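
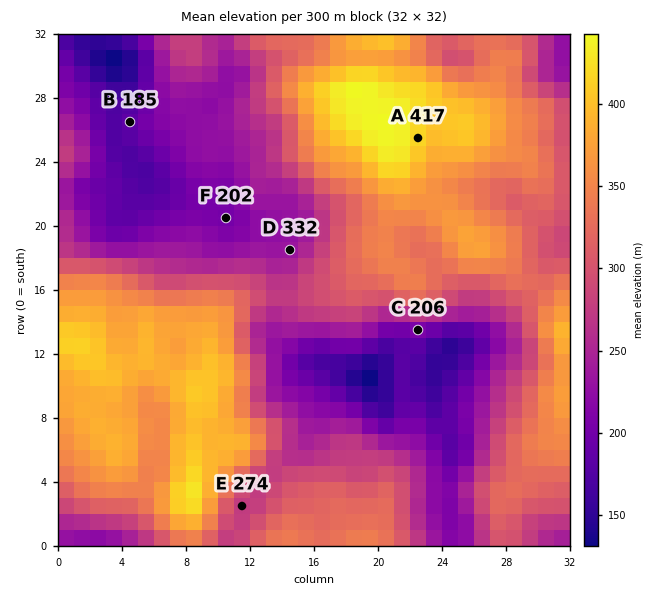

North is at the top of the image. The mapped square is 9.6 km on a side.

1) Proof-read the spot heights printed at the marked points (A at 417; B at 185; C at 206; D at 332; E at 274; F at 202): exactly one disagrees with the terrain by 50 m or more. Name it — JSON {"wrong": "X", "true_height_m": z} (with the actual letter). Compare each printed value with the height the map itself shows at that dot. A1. {"wrong": "D", "true_height_m": 232}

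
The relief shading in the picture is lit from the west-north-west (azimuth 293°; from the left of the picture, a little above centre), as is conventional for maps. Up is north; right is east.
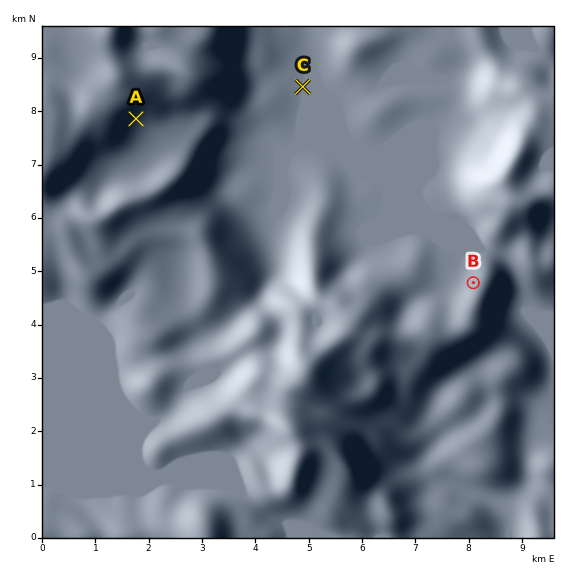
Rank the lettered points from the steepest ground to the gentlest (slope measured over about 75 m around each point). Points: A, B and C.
A B C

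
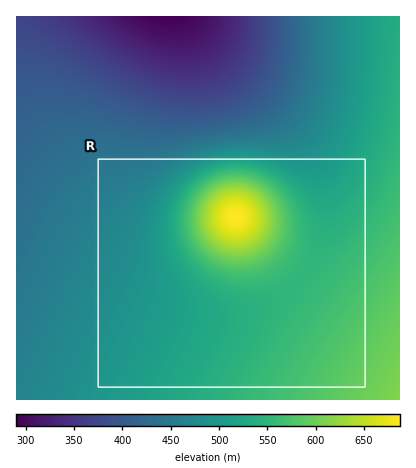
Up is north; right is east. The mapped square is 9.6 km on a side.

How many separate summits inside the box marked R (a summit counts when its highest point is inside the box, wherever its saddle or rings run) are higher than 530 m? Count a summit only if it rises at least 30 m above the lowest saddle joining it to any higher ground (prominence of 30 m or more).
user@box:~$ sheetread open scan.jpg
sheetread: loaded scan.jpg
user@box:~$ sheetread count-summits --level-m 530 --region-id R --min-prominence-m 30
1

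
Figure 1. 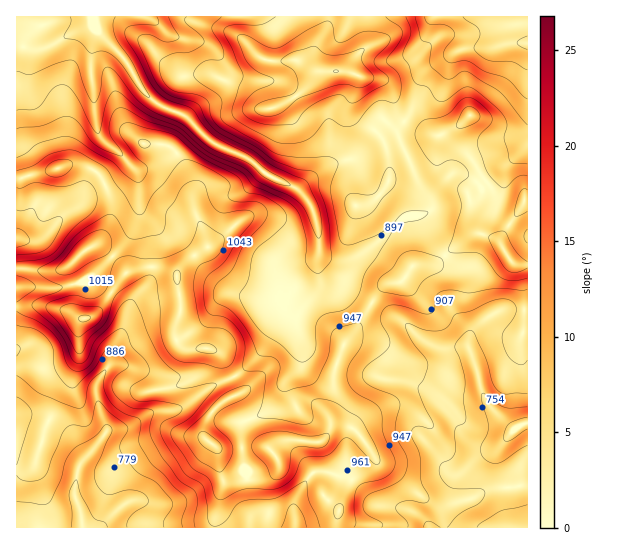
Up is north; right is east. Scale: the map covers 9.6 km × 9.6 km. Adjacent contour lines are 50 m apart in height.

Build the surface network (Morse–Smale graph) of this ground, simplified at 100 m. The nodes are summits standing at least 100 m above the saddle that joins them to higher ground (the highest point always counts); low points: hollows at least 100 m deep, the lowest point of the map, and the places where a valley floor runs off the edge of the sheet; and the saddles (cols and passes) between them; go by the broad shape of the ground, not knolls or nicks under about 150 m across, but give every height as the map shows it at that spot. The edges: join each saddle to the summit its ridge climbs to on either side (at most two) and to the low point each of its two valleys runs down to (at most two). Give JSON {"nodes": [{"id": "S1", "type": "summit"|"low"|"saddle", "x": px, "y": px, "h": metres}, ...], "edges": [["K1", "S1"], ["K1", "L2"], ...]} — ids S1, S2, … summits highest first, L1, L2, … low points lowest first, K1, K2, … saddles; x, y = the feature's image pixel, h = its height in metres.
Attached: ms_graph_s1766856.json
{"nodes": [
{"id": "S1", "type": "summit", "x": 85, "y": 318, "h": 1155},
{"id": "S2", "type": "summit", "x": 335, "y": 71, "h": 1101},
{"id": "L1", "type": "low", "x": 94, "y": 26, "h": 670},
{"id": "L2", "type": "low", "x": 82, "y": 527, "h": 682},
{"id": "L3", "type": "low", "x": 518, "y": 427, "h": 691},
{"id": "L4", "type": "low", "x": 527, "y": 43, "h": 693},
{"id": "L5", "type": "low", "x": 17, "y": 239, "h": 824},
{"id": "K1", "type": "saddle", "x": 234, "y": 377, "h": 1012},
{"id": "K2", "type": "saddle", "x": 73, "y": 285, "h": 1010},
{"id": "K3", "type": "saddle", "x": 105, "y": 186, "h": 966},
{"id": "K4", "type": "saddle", "x": 350, "y": 479, "h": 961},
{"id": "K5", "type": "saddle", "x": 403, "y": 122, "h": 933},
{"id": "K6", "type": "saddle", "x": 371, "y": 303, "h": 932}],
"edges": [["K1", "S1"], ["K1", "L1"], ["K1", "L2"], ["K2", "S1"], ["K2", "L1"], ["K2", "L2"], ["K3", "S1"], ["K3", "L1"], ["K3", "L5"], ["K4", "S1"], ["K4", "L2"], ["K4", "L3"], ["K5", "S2"], ["K5", "L1"], ["K5", "L4"], ["K6", "S1"], ["K6", "S2"], ["K6", "L1"], ["K6", "L3"]]}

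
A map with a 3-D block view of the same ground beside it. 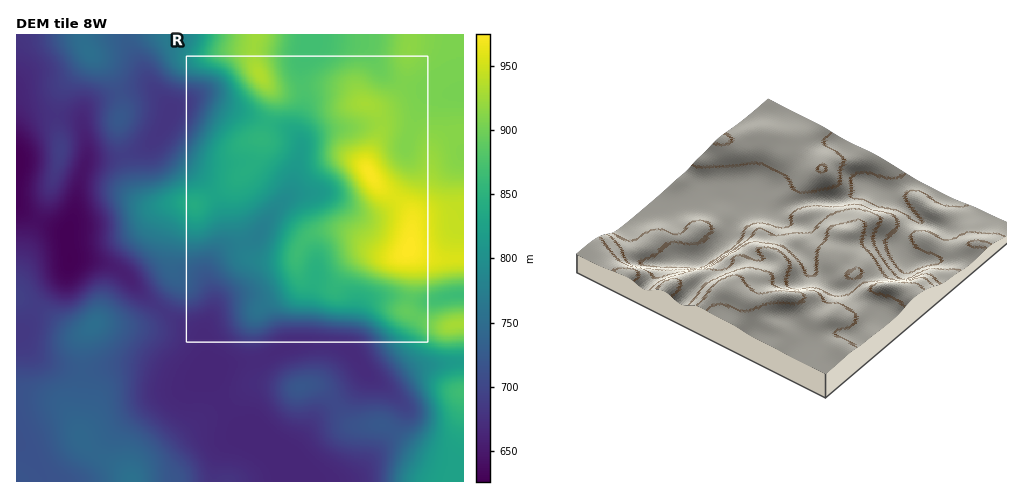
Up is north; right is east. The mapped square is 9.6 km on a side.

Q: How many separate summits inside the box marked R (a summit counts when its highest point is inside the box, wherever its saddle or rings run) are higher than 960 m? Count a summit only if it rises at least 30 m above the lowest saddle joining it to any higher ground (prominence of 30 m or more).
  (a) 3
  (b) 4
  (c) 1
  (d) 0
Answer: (c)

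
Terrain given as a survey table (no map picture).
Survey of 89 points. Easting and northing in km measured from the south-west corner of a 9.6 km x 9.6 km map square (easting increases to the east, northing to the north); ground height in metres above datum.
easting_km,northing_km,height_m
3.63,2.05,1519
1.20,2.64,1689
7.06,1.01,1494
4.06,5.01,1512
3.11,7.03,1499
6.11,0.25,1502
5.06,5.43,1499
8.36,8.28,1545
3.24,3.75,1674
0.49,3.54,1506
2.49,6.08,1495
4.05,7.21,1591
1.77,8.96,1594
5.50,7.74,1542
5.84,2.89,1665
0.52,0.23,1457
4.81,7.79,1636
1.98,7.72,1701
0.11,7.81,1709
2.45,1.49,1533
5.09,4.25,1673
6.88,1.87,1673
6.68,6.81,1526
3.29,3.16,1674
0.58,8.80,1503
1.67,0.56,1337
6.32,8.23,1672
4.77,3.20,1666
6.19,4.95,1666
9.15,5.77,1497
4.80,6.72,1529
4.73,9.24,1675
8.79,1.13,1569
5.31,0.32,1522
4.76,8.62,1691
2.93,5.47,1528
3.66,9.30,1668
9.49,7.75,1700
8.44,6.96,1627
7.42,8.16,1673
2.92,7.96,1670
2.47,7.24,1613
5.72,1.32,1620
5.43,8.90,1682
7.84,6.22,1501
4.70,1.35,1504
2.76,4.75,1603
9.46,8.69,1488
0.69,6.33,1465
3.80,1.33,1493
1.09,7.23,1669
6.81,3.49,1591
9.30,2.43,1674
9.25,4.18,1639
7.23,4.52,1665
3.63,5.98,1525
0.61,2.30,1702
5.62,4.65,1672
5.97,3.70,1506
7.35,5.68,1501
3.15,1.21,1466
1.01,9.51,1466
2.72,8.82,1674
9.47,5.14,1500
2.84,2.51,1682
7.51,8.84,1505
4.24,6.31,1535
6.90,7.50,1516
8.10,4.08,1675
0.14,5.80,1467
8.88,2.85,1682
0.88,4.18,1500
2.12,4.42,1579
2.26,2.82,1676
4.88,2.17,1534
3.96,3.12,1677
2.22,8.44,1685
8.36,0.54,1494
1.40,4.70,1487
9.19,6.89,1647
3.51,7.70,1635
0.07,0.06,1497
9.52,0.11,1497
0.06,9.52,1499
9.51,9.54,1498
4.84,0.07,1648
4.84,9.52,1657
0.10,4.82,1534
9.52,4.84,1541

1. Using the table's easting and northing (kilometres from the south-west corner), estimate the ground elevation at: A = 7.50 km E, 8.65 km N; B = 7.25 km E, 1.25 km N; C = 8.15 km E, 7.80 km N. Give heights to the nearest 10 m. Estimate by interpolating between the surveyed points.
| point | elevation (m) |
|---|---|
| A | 1580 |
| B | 1510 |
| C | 1670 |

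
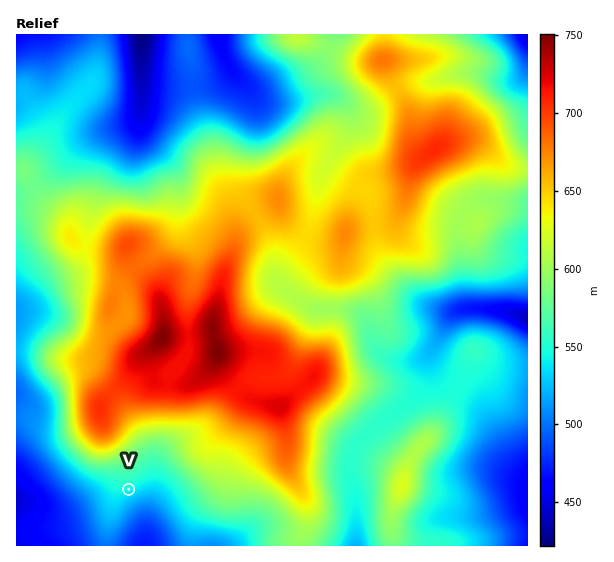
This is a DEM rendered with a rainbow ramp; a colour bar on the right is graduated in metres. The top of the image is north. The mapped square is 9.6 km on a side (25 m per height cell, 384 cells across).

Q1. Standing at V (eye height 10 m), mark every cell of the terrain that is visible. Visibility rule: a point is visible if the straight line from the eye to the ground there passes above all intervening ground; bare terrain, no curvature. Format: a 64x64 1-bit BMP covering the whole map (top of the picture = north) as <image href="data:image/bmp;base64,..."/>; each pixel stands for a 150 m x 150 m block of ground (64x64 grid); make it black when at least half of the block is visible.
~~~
<image width="64" height="64" href="data:image/bmp;base64,Qk0+AgAAAAAAAD4AAAAoAAAAQAAAAEAAAAABAAEAAAAAAAACAAATCwAAEwsAAAIAAAAAAAAA////AAAAAAAAH/wH4AAAAAAf/APwAAAAAB/8ADAAAAAAH/8AEAAAAAAf/4AQAAAAAA//wDAAAAAAD/+AYAAAAAAP/4DgAAAAAB//gcAAAAAAf/8DwAAAAAB//wOAAAAAAH/+A4AAAAAAP/4DgAAAAAA//AGAAAAAAA///4AAAAAAB///gAAAAAAD//8AAAAAAAP/+AAAAAAAAf/gAAAAAAAAAAAAAAAAAAAAAAAAAAAAAAAAAAAAAAAAAAAAAAAAAAAAAAAAAAAAAAAAAAAAAAAAAAAAAAAAAAAAAAAAAAAAAAAAAAAAAAAAAAAAAAAAAAAAAAAAAAAAAAAAAAAAAAAAAAAAAAAAAAAAAAAAAAAAAAAAAAAAAAAAAAAAAAAAAAAAAAAAAAAAAAAAAAAAAAAAAAAAAAAAAAAAAAAAAAAAAAAAAAAAAAAAAAAAAAAAAAAAAAAAAAAAAAAAAAAAAAAAAAAAAAAAAAAAAAAAAAAAAAAAAAAAAAAAAAAAAAAAAAAAAAAAAAAAAAAAAAAAAAAAAAAAAAAAAAAAAAAAAAAAAAAAAAAAAAAAAAAAAAAAAAAAAAAAAAAAAAAAAAAAAAAAAAAAAAAAAAAAAAAAAAAAAAAAAAAAAAAAAAAAAAAAAAAAAAAAAAAAAAAAAAAAAAAAAAAAAAAAAAAAAAAAAAAAAAAAAAAAAA=="/>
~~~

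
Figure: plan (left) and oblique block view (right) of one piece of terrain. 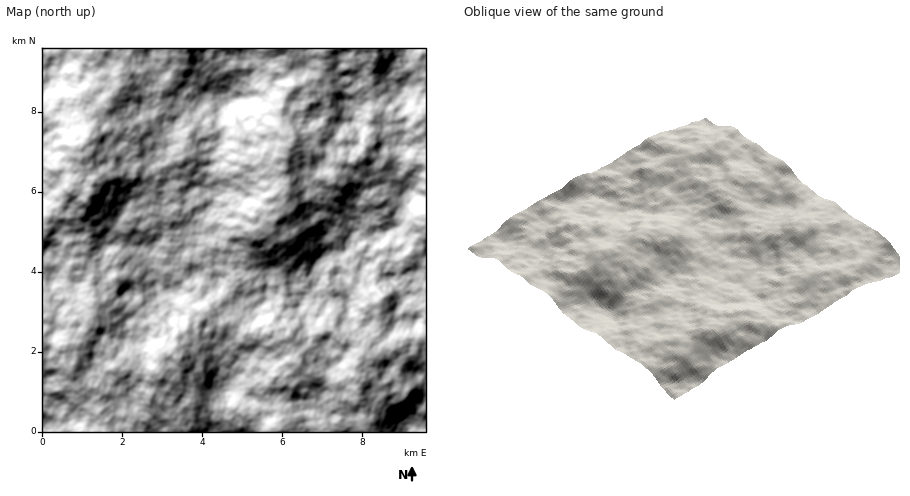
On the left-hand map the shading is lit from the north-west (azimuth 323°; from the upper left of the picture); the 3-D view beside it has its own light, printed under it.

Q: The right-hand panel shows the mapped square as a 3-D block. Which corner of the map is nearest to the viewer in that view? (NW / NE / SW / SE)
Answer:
NW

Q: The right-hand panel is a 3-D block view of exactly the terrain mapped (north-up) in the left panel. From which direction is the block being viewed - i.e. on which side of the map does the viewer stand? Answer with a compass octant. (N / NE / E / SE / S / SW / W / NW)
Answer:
NW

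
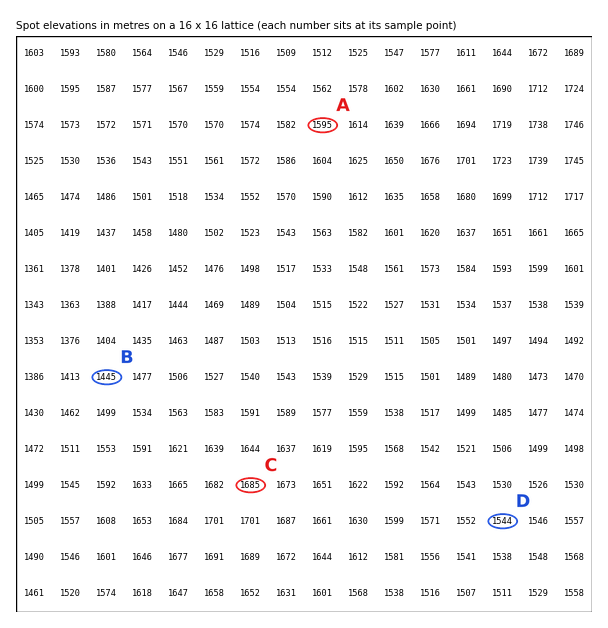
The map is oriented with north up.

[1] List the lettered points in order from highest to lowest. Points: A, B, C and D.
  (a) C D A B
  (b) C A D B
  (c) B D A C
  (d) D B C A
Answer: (b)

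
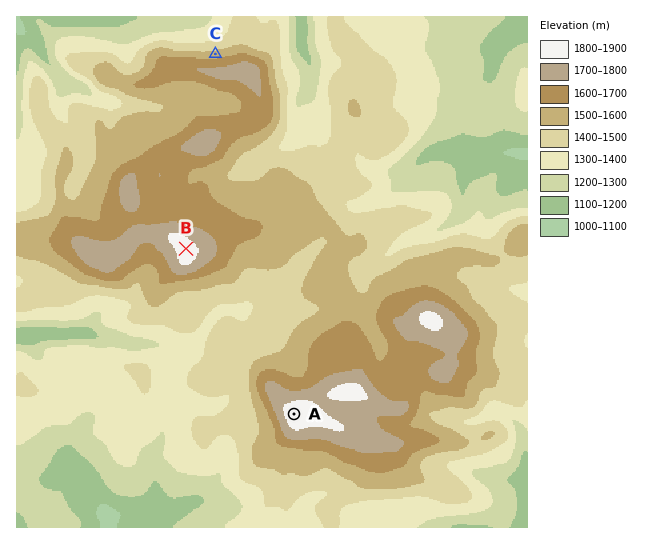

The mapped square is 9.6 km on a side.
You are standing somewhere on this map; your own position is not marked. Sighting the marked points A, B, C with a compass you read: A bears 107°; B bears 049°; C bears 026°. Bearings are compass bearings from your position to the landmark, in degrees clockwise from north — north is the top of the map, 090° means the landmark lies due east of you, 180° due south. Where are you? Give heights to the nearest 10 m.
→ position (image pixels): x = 73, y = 347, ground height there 1310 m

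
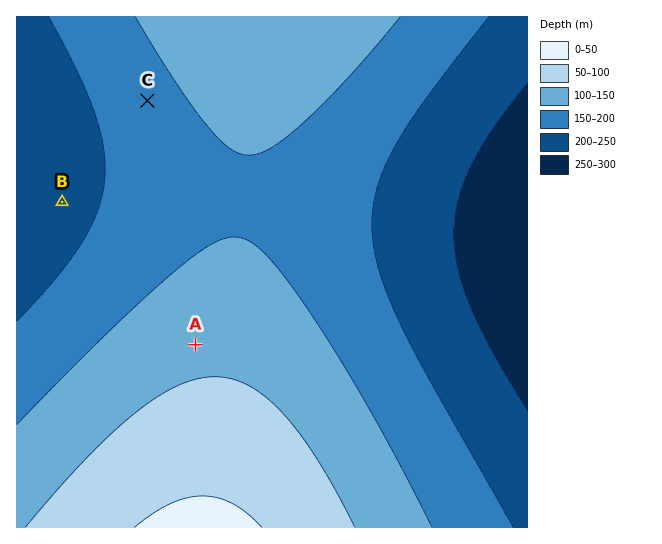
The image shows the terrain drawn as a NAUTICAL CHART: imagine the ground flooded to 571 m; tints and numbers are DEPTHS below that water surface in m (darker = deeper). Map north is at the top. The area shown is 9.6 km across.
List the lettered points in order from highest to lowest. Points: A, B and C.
A C B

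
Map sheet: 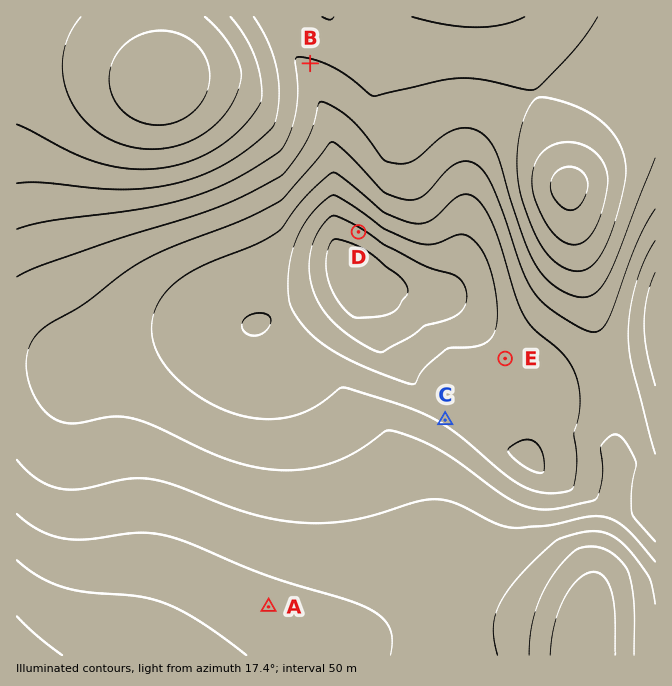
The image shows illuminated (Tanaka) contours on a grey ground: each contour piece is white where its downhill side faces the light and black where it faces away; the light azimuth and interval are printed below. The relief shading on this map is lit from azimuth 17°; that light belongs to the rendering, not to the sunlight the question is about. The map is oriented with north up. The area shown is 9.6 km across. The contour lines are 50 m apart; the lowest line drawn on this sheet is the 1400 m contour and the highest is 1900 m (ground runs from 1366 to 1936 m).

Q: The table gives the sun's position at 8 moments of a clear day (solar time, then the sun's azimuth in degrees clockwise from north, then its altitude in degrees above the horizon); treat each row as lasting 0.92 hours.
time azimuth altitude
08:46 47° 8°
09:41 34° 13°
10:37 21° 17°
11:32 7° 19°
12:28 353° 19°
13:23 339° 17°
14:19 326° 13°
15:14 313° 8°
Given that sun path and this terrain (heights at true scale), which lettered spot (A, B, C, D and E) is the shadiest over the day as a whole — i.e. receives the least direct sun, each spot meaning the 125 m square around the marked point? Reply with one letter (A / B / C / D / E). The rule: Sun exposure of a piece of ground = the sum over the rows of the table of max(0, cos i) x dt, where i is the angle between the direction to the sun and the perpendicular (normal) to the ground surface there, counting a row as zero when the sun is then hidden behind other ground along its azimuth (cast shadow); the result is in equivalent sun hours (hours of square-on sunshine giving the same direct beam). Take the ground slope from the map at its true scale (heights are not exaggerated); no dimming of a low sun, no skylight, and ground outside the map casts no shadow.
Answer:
D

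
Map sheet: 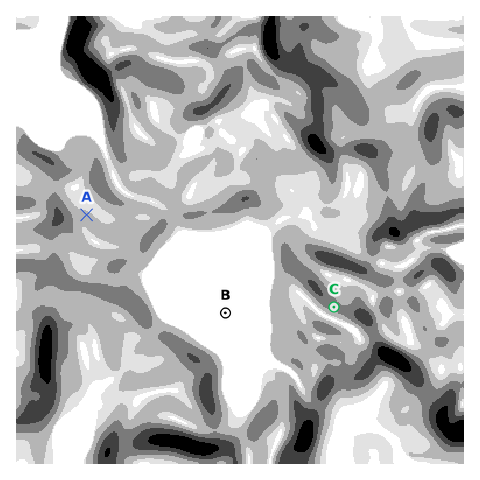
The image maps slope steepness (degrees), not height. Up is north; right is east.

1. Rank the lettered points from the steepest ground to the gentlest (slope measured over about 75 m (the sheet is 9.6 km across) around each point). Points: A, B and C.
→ C A B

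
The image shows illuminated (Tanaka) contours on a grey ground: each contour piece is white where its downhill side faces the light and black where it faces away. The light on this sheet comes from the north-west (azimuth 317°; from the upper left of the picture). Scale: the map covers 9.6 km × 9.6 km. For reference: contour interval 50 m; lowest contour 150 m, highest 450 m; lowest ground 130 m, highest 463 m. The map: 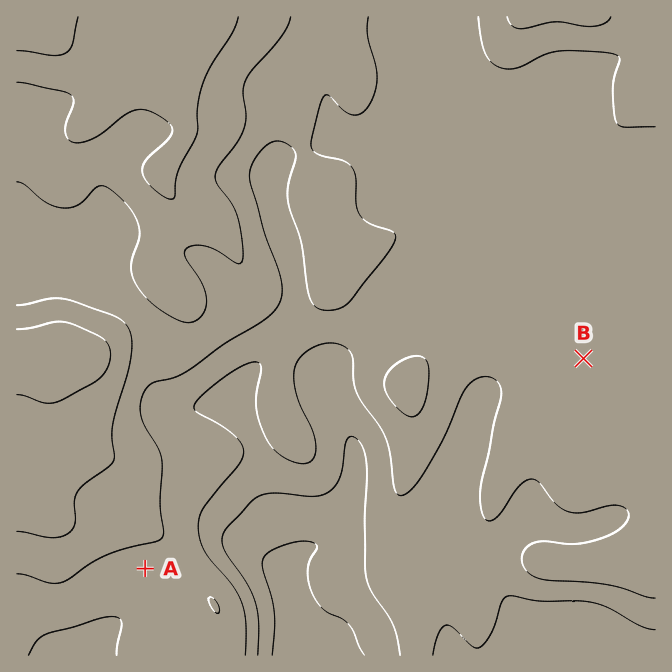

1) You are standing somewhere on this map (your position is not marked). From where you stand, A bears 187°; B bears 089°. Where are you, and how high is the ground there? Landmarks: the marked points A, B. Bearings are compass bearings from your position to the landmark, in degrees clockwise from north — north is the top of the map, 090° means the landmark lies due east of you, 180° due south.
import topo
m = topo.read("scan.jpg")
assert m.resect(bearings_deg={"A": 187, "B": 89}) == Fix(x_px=170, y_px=366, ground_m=320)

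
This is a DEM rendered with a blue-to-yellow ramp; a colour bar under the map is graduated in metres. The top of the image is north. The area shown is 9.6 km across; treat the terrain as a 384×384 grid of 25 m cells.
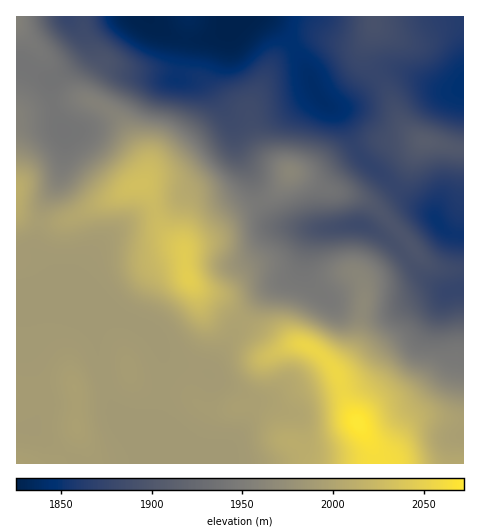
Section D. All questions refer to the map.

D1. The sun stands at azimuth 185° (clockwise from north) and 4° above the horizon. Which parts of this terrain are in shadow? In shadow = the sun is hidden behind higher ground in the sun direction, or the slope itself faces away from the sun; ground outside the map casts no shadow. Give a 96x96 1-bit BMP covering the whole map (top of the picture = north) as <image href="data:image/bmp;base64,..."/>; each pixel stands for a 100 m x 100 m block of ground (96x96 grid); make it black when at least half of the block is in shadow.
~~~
<image width="96" height="96" href="data:image/bmp;base64,Qk2+BAAAAAAAAD4AAAAoAAAAYAAAAGAAAAABAAEAAAAAAIAEAAATCwAAEwsAAAIAAAAAAAAA////AAAAAAAAAAAAAAAAAAAAAAAAAAAAAAAAAAAAAAAAAAAAAAAAAAAAAAAAAAAAAAAAAAAAAAAAAAAAAAAAAAAAAAAAAAAAAAAAAAAAAAAAAAAAAAAAAAAAAAAAAAAAAAAAAAAAAAAAAAAAAAAAAAAAAAAAAAAAAAAAAAAAAAAAAAAAAAAAAAAAAAAAAAAAAAAAAAAAAAAAAAAAAAAAAAAAAAAAAAAAAAAAAAAAAAAAAAAAAAAAAAAAADgAAAAAAAAAAAAAAHwAAAAAAAAAAAAAAHgAAAAAAAAAAAAAPjAAAAAAAAAAAAAAfwAAAAAAAAAAAAAB/wAAAAAAAAAAAAAf/wAAAAAAAAAAAAA//wAAAAAAAAAAAAP//gAAAAAAAAAAAA///gAAAAAAAAAAAD/B/gAAAAAAAAAAAP/A/AAAAAAAAAAAA//AYAAAAAAAAAAAH//gADAAAAAAAAAAP//GAP8AAAAAAAAAf//AAP8AAAAAAAAA///AAf8AAAAAAAAD//+AAP8AAAAAAAAP//+AAP8AAAAAAAAP//8AAD8AAAAAAAAP//8AAAEAAAAAAAAP//4AAAAAAAAAAAAH//wAAAAAAAAAAAAD//gAAAAAAAAAAAAB//AAAAAAAAAAABwAf+AAAAAAAAAAABgAP8AAAAAAAAAAAAAAD4AAAAAAAAAAAAAABgADgAAAAAAAAAAAAAA/gAAAAAAAAAAAAB//gAAAAAAAAAAAAP//gDwAAAAAAAAAA///gPgAAAAAAAAAA///AeAAAAAAAAAAAf//A8AAAAAAAAAAAP/+B4AAAAAAAAAAAD/8BwAAAAAAAAAAAA/4BgAAAAAAAAAAAAHgAAAAAAAAAAAAAAAAAAAAAAAAAAAAAAAAAAAAAAAAAAAAAAAAAAAAQAAAAAAAAAAAAAAAQAAAAAAAAAAAAAAAAAAAAAAAAAAAAAAAAAAAAAAAAABgAAAAAAAAAAAAAAPwAAAAAAAAAH8AAAfwAAAAAAAAAf8AAAfgAAAAAAAAA/8AAAfAAAAAAAAAA/8ADAfAAAAAAAAAD/4A/+eAAAAAAAAAH/4D//AAAAAAAAAB//4H//AAAAAAAAA///wP//gAAAAAAAA///wP//gAAAAAAAB///gP//gAAB8AAAB///AH//gAAP8AAAB///AD//gAA/8AAAB//+AD//gAA/8AAAB//8AB//gAA/8AAAD//8AA//AAA/8AAAP//8AA/+AAA/wAAA///8AAf8AAAeAAAD///4AAP4AAAAAAAH///4AAHwAAAAAAAf///4AADAAAAAAAA////wAAAAAAAAAAB////wAAAAAAAAAAB////gAAAAAAAAAAB////AAAAAAAAAAAB////AAAAAAAAAAAA+B/+AAAAAAAAAAAA4H/+AAAAAAAAAAAOAf/+AAAAAAAAAAA+A//8AAAAAAAAAAB8B//8AAAAAAAAAAD8D//4AAAAAAAAAAD8D//wAAAAAAAAAAD4B+HgAAAAAAAAAAB4B8AAAAAAAAAAAAAwAwAAAAAAAAAAAA="/>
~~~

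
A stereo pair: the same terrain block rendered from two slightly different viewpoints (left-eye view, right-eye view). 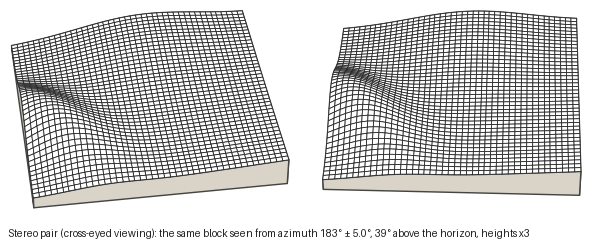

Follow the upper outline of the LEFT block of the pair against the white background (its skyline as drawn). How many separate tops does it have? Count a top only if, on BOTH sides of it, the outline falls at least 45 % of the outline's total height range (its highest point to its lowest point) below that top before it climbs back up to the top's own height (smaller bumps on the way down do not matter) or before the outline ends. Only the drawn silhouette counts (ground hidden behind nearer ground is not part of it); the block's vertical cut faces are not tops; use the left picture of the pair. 0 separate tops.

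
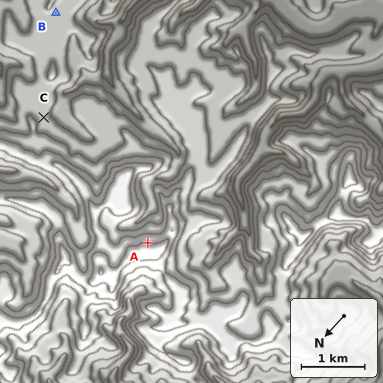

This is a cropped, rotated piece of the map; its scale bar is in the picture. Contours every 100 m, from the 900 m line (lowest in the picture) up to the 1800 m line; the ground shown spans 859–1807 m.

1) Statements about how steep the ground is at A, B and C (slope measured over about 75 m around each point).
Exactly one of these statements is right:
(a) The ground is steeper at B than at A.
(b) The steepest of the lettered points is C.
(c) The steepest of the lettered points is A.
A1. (c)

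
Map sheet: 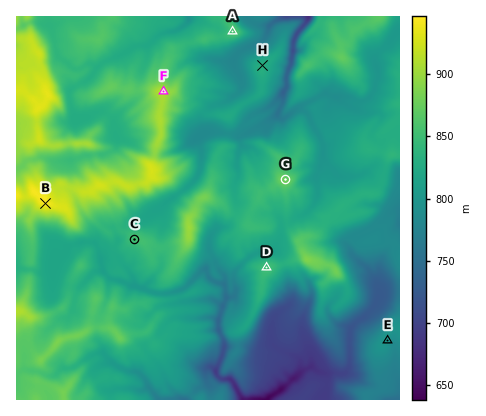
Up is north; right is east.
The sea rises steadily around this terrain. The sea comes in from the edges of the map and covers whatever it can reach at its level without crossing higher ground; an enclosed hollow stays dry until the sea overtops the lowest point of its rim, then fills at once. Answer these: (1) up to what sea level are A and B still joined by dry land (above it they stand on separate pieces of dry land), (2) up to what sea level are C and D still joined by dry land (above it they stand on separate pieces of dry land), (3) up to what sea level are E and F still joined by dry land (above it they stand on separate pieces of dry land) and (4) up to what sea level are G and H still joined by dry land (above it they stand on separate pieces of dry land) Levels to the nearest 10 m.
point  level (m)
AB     840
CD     830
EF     760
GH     810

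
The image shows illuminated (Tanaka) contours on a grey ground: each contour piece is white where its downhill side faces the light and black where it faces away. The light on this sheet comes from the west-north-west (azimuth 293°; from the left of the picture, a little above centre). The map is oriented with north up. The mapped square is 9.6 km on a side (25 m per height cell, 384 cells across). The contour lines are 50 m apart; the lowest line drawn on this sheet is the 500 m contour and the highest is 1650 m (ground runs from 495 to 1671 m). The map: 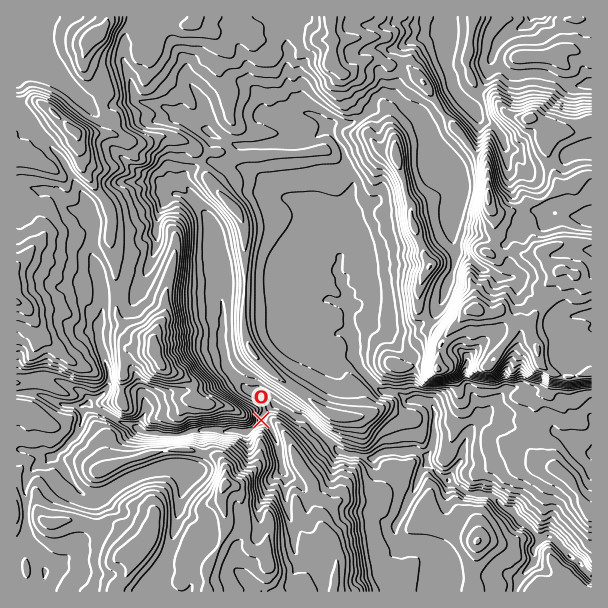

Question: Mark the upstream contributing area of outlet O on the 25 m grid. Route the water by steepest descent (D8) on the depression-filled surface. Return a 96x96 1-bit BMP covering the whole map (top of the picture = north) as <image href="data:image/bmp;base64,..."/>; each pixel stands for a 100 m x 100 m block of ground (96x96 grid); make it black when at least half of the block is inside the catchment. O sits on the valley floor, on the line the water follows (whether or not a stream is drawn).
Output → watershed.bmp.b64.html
<image width="96" height="96" href="data:image/bmp;base64,Qk2+BAAAAAAAAD4AAAAoAAAAYAAAAGAAAAABAAEAAAAAAIAEAAATCwAAEwsAAAIAAAAAAAAA////AAAAAAAAAAAAAAAAAAAAAAAAAAAAAAAAAAAAAAAAAAAAAAAAAAAAAAAAAAAAAAAAAAAAAAAAAAAAAAAAAAAAAAAAAAAAAAAAAAAAAAAAAADwAAAAAAAAAAAAAAH4AAAAAAAAAAAAAA/4AAAAAAAAAAAAAB/8AAAAAAAAAAAAAD/8AAAAAAAAAAAGD//+AAAAAAAAAAAP////AAAAAAAAAAD/////AAAAAAAAAAD/////gAAAAAAAAAD/////wAAAAAAAAAD/////wAAAAAAAAAD/////4AAAAAAAAAD//////AAAAAAAAAD//////gAAAAAAAAD//////wAAAAAAAAD//////wAAAAAAAAD//////4AAAAAAAAD//////4AAAAAAAAD//////4AAAAAAAAD//////4AAAAAAAAD//////4AAAAAAAAD//////4AAAAAAAAD//////4AAAAAAAAD//////AAAAAAAAAD/////8AAAAAAAAAD/////AAAAAAAAAAD////8AAAAAAAAAAD////8AAAAAAAAAAD////8AAAAAAAAAAD////4AAAAAAAAAAD////gAAAAAAAAAAD///+AAAAAAAAAAAD///8AAAAAAAAAAAD///4AAAAAAAAAAAD///4AAAAAAAAAAAD///4AAAAAAAAAAAD///wAAAAAAAAAAAD//+AAAAAAAAAAAAD//8AAAAAAAAAAAAD//4AAAAAAAAAAAAD//4AAAAAAAAAAAAD//4AAAAAAAAAAAAD//4AAAAAAAAAAAAD//4AAAAAAAAAAAAD//4AAAAAAAAAAAAD//4AAAAAAAAAAAAD//4AAAAAAAAAAAAD//4AAAAAAAAAAAAD//4AAAAAAAAAAAAD//wAAAAAAAAAAAAD//wAAAAAAAAAAAAD//wAAAAAAAAAAAAD//wAAAAAAAAAAAAD//wAAAAAAAAAAAAD//wAAAAAAAAAAAAD//wAAAAAAAAAAAAD//wAAAAAAAAAAAAD//wAAAAAAAAAAAAD//gAAAAAAAAAAAAD//gAAAAAAAAAAAAD//AAAAAAAAAAAAAD/+AAAAAAAAAAAAAD/+AAAAAAAAAAAAAD/8AAAAAAAAAAAAAD/4AAAAAAAAAAAAAD/4AAAAAAAAAAAAAD/4AAAAAAAAAAAAAD/4AAAAAAAAAAAAAD/4AAAAAAAAAAAAAD/4AAAAAAAAAAAAAD/wAAAAAAAAAAAAAD/gAAAAAAAAAAAAAD/AAAAAAAAAAAAAAD+AAAAAAAAAAAAAAD8AAAAAAAAAAAAAAAwAAAAAAAAAAAAAAAAAAAAAAAAAAAAAAAAAAAAAAAAAAAAAAAAAAAAAAAAAAAAAAAAAAAAAAAAAAAAAAAAAAAAAAAAAAAAAAAAAAAAAAAAAAAAAAAAAAAAAAAAAAAAAAAAAAAAAAAAAAAAAAAAAAAAAAAAAAAAAAAAAAAAAAAAAAAAAAAAAAAAAAAAAAAAAAAAAAAAAAAAAAAAAAAAAAAAAAAAAAAAAAAAAAAAAAAAAAAAAAA="/>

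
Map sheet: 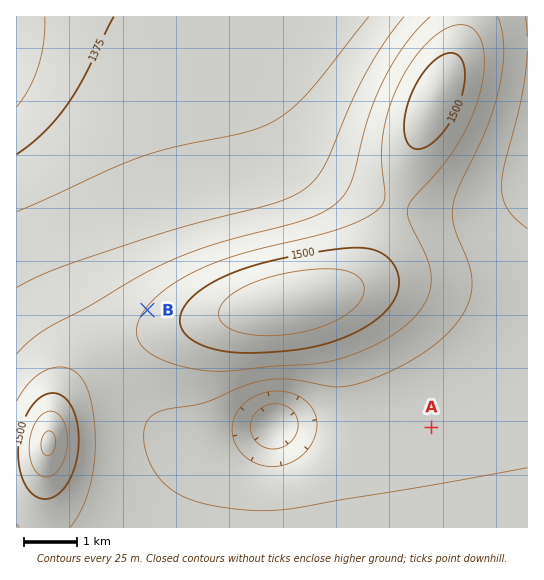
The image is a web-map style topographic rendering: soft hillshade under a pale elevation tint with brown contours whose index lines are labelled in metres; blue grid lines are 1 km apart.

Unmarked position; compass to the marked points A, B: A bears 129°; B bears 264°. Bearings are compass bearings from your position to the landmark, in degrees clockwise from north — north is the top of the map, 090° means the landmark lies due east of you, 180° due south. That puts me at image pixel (270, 297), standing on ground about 1545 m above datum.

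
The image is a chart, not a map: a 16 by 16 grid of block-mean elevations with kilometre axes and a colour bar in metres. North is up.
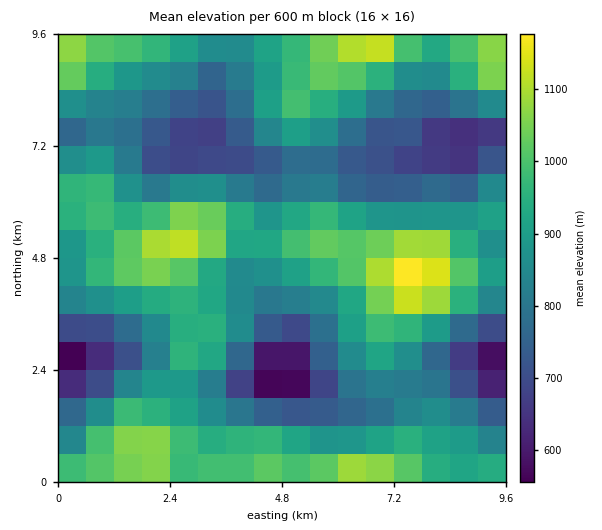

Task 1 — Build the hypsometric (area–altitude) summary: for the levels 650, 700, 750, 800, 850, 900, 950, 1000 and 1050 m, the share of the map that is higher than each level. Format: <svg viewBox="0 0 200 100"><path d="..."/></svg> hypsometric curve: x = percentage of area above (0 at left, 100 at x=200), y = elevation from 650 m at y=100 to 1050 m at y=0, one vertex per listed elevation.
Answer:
<svg viewBox="0 0 200 100"><path d="M190 100l-12-12-18-13-21-13-24-12-25-12-29-13-25-13-19-12"/></svg>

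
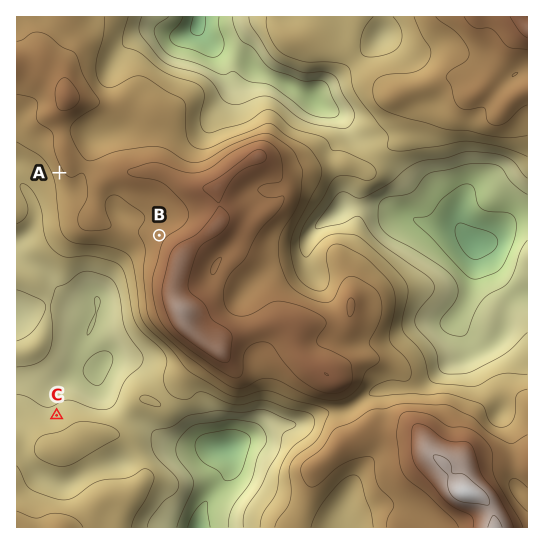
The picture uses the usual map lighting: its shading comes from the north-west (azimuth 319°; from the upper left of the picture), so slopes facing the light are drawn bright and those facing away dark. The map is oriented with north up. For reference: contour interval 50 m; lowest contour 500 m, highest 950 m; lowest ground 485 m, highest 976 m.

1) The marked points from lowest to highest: C A B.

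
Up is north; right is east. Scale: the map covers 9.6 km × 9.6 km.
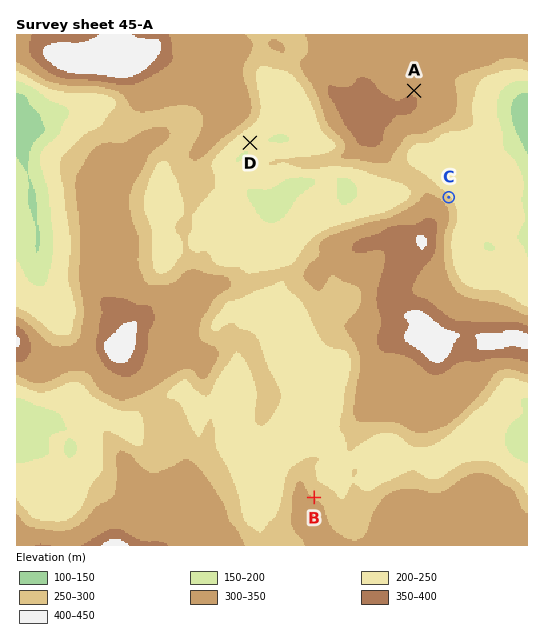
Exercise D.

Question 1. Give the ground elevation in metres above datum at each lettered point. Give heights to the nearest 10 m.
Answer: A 350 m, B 300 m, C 250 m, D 220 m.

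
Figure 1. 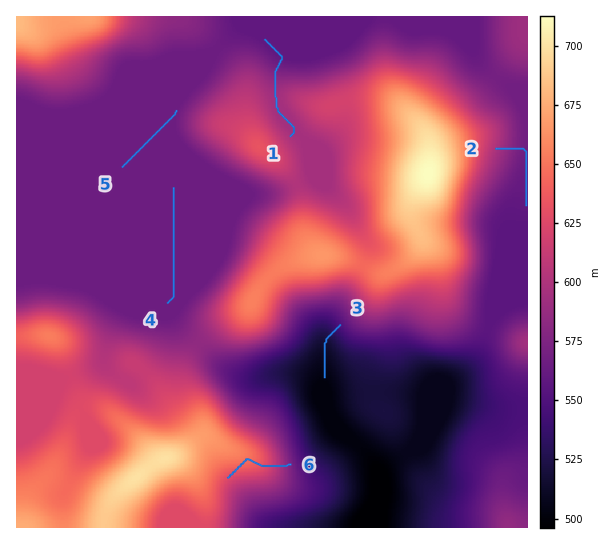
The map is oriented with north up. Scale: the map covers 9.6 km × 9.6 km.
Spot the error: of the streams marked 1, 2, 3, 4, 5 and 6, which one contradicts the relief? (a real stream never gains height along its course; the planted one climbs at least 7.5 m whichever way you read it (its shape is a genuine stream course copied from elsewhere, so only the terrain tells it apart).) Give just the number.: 6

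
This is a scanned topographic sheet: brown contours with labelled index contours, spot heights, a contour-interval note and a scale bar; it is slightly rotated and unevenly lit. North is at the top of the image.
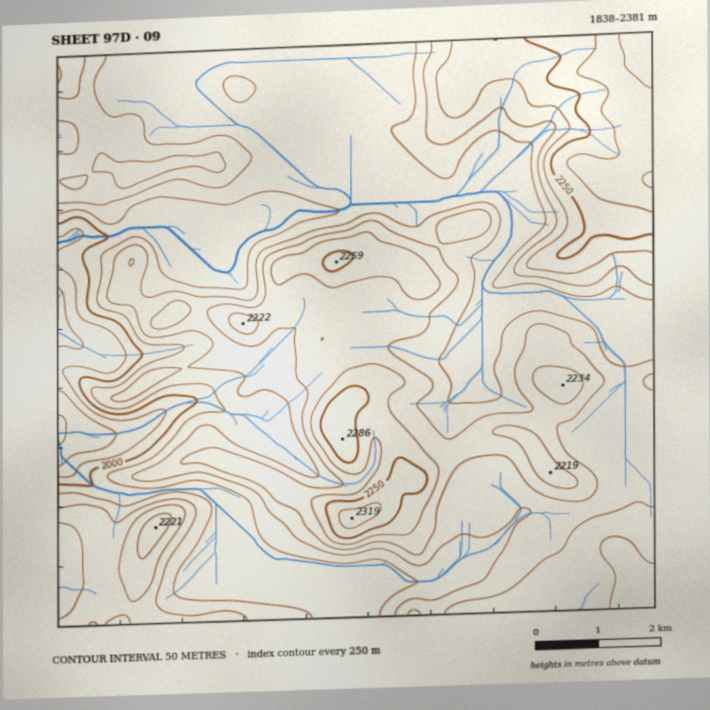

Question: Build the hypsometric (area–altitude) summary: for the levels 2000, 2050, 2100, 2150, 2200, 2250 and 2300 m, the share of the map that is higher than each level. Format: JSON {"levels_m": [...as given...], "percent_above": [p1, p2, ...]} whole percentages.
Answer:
{"levels_m": [2000, 2050, 2100, 2150, 2200, 2250, 2300], "percent_above": [95, 85, 58, 35, 17, 7, 3]}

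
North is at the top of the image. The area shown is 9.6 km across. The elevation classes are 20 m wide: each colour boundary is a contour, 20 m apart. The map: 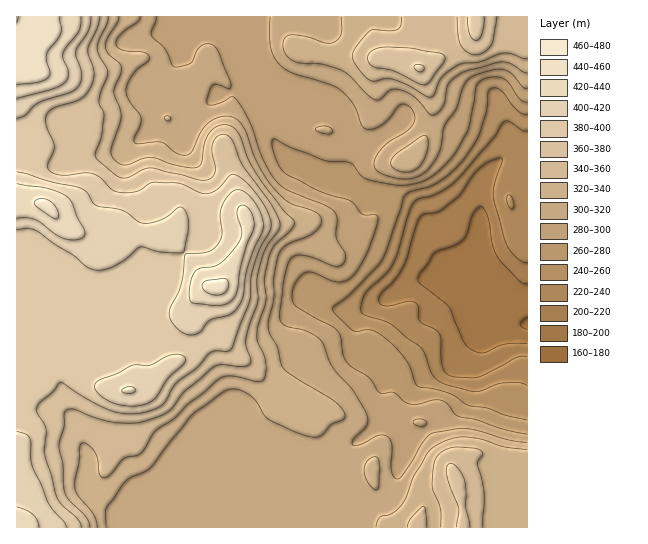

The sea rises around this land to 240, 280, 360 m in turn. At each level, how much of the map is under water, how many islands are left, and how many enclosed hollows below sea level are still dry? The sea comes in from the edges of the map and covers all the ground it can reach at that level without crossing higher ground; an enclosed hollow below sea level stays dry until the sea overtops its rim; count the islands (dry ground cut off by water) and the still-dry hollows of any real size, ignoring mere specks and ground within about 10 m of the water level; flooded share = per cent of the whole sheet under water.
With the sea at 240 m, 11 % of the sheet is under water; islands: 0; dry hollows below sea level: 0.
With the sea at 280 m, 19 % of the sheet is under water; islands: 0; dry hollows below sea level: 0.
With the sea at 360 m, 70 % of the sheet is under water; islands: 1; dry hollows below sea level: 0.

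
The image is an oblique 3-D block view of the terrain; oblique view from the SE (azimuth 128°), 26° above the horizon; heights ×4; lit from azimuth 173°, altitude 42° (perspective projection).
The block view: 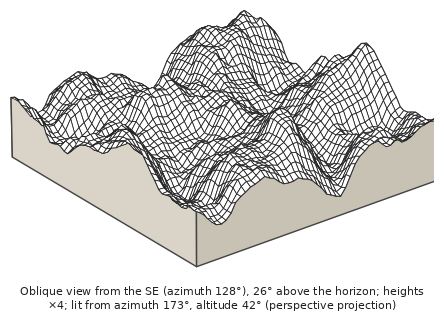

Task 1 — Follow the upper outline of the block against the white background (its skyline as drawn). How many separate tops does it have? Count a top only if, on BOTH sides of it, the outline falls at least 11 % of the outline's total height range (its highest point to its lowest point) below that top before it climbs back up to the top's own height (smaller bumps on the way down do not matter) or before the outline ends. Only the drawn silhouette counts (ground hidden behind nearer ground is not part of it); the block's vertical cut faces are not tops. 3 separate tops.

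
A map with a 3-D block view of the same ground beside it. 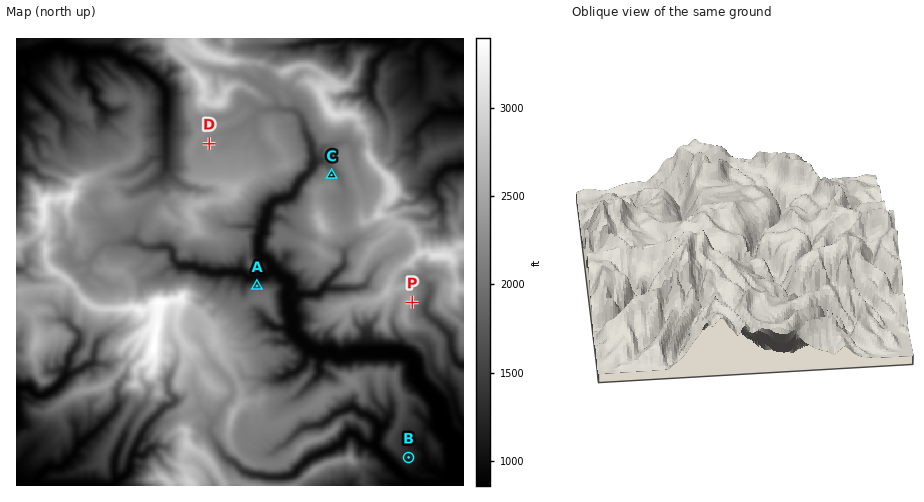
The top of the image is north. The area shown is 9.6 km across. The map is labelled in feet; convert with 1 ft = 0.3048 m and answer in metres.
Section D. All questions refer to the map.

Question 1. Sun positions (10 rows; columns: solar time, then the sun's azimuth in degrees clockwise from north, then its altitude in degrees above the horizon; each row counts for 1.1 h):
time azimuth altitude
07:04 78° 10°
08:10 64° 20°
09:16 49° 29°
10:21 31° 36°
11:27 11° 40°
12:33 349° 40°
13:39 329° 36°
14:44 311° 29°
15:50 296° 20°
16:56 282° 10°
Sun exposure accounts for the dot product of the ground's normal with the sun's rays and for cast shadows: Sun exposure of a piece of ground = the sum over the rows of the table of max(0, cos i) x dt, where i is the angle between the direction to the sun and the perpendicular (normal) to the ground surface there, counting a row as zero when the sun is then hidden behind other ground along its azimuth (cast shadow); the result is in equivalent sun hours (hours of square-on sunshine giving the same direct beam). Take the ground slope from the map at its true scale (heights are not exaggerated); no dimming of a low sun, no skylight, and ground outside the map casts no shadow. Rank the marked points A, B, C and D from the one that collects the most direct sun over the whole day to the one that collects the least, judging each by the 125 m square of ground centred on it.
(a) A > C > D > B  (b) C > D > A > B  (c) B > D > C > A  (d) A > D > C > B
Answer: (a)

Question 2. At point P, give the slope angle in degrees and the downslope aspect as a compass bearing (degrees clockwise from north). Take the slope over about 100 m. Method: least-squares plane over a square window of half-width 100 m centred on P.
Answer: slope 36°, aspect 111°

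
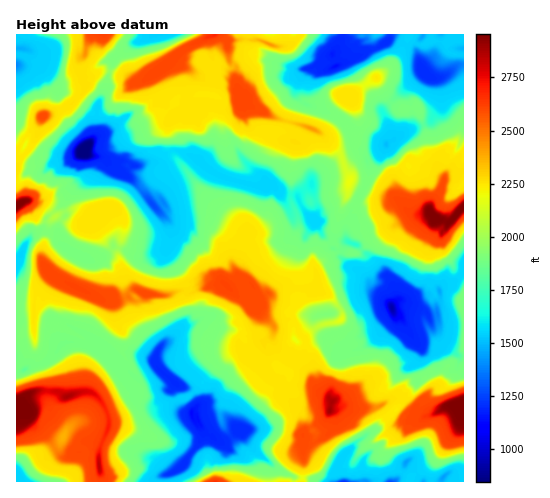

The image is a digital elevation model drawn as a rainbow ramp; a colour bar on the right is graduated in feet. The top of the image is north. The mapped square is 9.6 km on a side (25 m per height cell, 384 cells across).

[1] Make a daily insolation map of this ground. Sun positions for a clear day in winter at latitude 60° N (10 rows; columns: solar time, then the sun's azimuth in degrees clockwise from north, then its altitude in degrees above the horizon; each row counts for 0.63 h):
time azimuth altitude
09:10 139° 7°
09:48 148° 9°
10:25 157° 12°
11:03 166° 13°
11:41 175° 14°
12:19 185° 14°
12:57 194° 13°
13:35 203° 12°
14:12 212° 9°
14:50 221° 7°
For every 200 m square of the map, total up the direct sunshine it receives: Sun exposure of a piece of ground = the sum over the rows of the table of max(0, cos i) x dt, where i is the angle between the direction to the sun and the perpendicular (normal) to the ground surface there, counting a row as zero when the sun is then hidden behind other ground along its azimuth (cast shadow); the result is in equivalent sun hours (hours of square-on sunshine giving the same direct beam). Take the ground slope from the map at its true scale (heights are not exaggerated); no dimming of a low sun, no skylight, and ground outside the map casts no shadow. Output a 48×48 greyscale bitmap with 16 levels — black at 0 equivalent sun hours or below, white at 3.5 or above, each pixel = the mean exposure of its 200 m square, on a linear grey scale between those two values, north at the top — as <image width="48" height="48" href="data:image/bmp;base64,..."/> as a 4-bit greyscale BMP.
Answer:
<image width="48" height="48" href="data:image/bmp;base64,Qk32BAAAAAAAAHYAAAAoAAAAMAAAADAAAAABAAQAAAAAAIAEAAATCwAAEwsAABAAAAAAAAAAAAAAABEREQAiIiIAMzMzAERERABVVVUAZmZmAHd3dwCIiIgAmZmZAKqqqgC7u7sAzMzMAN3d3QDu7u4A////AG3e6lZ3aYpRAQAAAiAAAWu5zblpxVdnRbm2i7dkI0Z4UAAAAAAAWtq6V5fMY1bet7pWqYVEMUV3dxEAAAAIiolrdJd4yGeO//yZM1U2dEfOxkEAAAA1VFi56Epp7+yL/5m6UkVWq3VVMyEAAAERJFV976SKfv6oastmlSRVh4VSEgERAAEiMzRlnvw0ms/Wi2mFaWVVVTQhIAEkI1ZWYwFYZovHNVaHhlV2Z4dmMyQiMyInmXirlCZpllq3MlRbhVRGrKeUMTVjSJVGZaqoVVdVZFIEQRQhNBN3UmhDIkRDADzXnZylVVZBFEIiMwEAAAAAAAAiI0QzAWZop7dVVURCERNEAQAAAAAAASIRI0Ihala8aIVVVUEAABNDAAAAASAAAAABNDIThVyWqmVVVUIAAAEQIAAAASEAAAACNFRzRXhWh1VWVUQgAAABEAAAASQgAAAjRWqFJVVVVVVWVEQAESEAAAAAAjdCERI0nHe5dEVUI1VYZWQzREEAAAABE0ZURFVahsl8pTRURli4VUF7tkMgABECNFZ1ZonIZmvsvbdUZZyURSIQNiIQASIjR1aN7svO64do3smtuaVmVZqGUhMREjNlZ0VXaN2VVo3tppy762VYVVi8QjM0U0Z1VUVZ63VDIWQQFVjZZVUiRVVUMzVkRXlVMiSbZSEAAQAAEkRFVVICRVVTRUZ0WqZWQiSFMQAAExAAACMSEhAkMzVCM0WJyK7spjVSAAAAEQAAAAIQABJDEAMjWZlrzt7tp0QQAAABEAEAACACIjRCARATV3rsvrZ8ynMQACe5V1UgABIUVVVCNCIkUVZtxnzbynYQFKhouXVCIhIxRVVmREAEaXWHadibu7uWVFVVd2QiIyRCNVUjQiADVlWFemm5re2HUzVVVTIRREZEIjETQzRWVVd4xmdSK726QhNFUiEEVFZUIAEjE0iGaFdZdUIgAgJFVBABARFGVGVUMQAAFFNlaWNEVDIBAAARNBAAAANmVXQgAAABSoRVV3MxEAADERAAEQAAABRVVmAAASM2t5d1VFMiEAACIiAgAAAAARFFVyEkrYjMZmt1YxMhIzMhJFU0EAAAEldVUiRalYyZruuKgjMAAkREREhnUgABaniHiHjJVoe9t2nKg0MAAAE0UkWpl1ETZqu/+92WaN2WVVVlVEQhAAAAERVru6p1VoWKrv24rIZVVXpkJFWDIQEAATXLmrnMdFaGVmWdudqrdTARJGVViIYAJDQjWrtZ7HeVVVVWaXqTIgABXNdHmHUgAyIAFIqVvuxlVVVVVlUSAAAVtmZ6RFITEBEAAFrIWtllVVVVZVQRAAAlVVd2UAEzMiAAE1WVZXvsdWZlZTEhEAAAARfZcxAAJCIQFlVoUxRY7rZVQhJDMRAAAAE1ZSABATMhFGZCEQA1VmRVUSNEdkIAAAABREJHdFNDNFl3IAABRXVWlUVmvpUQAAAAE3iImlVVVUfNcgAAAm3th1bNiblSEAAAA3mXVWact1eYthAAAAJoVFUgNImmISIhBFNUVQ=="/>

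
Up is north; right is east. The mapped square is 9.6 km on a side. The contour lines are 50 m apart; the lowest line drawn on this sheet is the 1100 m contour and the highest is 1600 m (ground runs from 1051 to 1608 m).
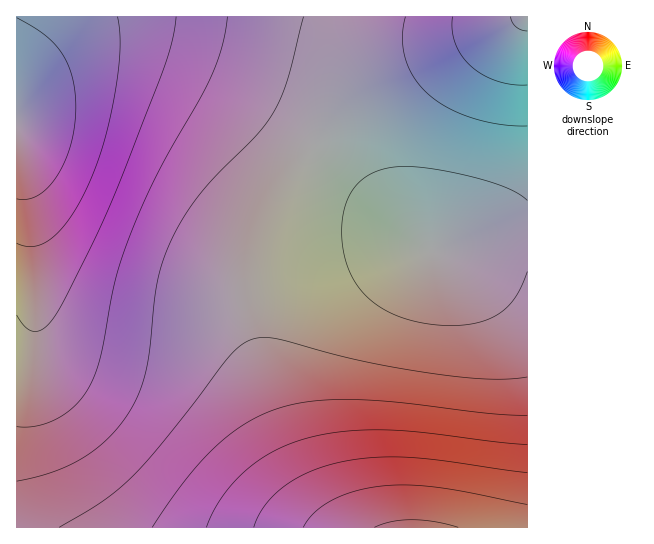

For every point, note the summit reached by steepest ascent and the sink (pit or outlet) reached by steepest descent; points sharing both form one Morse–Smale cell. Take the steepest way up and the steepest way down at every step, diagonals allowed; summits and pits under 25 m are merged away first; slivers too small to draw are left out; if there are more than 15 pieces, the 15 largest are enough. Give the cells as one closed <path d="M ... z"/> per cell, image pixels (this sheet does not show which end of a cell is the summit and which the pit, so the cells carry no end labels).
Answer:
<path d="M118 53l-21 2-24 6-34 19-23 22 0 425 323 1-26-33-21-42-35-100-9-36-3-20 3-30 13-38 23-42 29-40-42-31-62-35-50-20z"/><path d="M314 148l-19 23-23 36-19 42-8 36 3 32 15 53 21 63 25 56 18 25 14 14 186 0 1-295-29 2-58 16-11 0z"/><path d="M527 16l-16 5-96 46-34 18-31 23-37 39 117 104 11 0 58-16 29-4z"/><path d="M522 16l-505 0-1 85 23-21 34-19 24-6 34 0 36 9 58 25 46 27 43 31 36-39 31-23z"/>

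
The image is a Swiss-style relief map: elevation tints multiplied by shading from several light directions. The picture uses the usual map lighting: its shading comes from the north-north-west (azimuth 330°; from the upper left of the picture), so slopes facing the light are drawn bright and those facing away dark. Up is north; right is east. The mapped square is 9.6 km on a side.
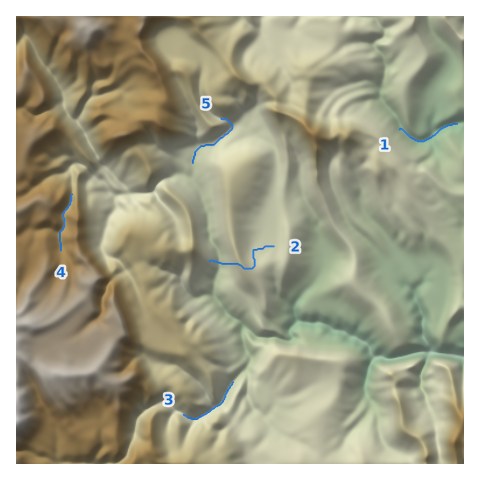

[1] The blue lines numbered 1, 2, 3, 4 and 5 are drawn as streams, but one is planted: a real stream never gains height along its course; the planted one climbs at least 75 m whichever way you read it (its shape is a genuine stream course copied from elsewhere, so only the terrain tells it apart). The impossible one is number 2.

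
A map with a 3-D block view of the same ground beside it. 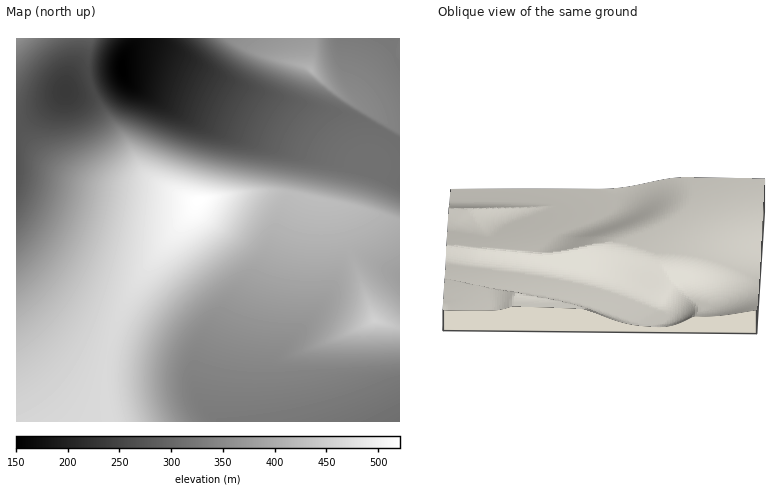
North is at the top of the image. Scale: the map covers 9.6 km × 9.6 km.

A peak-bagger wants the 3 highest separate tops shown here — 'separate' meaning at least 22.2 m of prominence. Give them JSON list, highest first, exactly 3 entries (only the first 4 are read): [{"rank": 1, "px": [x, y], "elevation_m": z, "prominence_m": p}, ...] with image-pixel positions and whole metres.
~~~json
[{"rank": 1, "px": [198, 200], "elevation_m": 521, "prominence_m": 371}, {"rank": 2, "px": [374, 320], "elevation_m": 454, "prominence_m": 50}, {"rank": 3, "px": [312, 70], "elevation_m": 414, "prominence_m": 103}]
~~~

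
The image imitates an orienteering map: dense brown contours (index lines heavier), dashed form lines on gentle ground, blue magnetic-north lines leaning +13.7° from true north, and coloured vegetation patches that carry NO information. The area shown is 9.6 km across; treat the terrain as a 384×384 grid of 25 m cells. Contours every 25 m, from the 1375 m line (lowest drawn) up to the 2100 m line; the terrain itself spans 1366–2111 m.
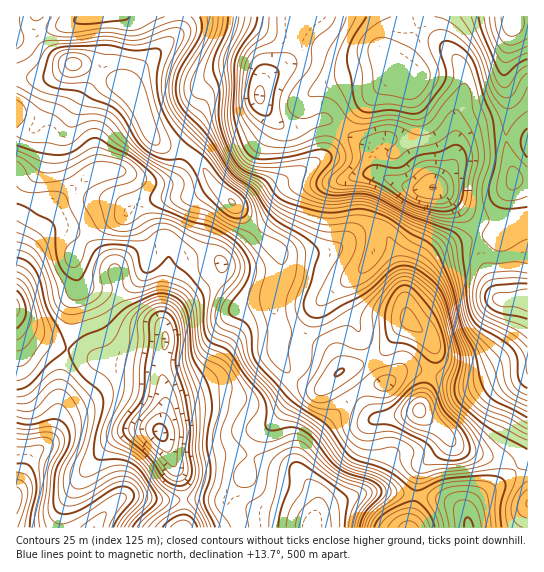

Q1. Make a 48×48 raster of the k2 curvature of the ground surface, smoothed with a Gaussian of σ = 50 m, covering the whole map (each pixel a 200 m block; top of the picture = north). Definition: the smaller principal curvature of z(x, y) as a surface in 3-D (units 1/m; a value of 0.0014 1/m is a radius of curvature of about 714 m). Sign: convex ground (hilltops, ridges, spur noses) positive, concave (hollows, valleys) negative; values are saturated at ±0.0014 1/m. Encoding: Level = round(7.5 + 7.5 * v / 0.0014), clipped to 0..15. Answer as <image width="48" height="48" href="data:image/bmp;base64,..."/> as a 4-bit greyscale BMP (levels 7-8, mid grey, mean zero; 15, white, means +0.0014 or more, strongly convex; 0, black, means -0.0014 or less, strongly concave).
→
<image width="48" height="48" href="data:image/bmp;base64,Qk32BAAAAAAAAHYAAAAoAAAAMAAAADAAAAABAAQAAAAAAIAEAAATCwAAEwsAABAAAAAAAAAAAAAAABEREQAiIiIAMzMzAERERABVVVUAZmZmAHd3dwCIiIgAmZmZAKqqqgC7u7sAzMzMAN3d3QDu7u4A////AGVEV3d2VVVSFWd4d3ZWZTN6mJmHZCR3d3YyRnh3d2ZjF4h3d3ZlVUJZmZd2VDVoiIhSJGeImWZjKLl2Z3d2VlECMzMzNEVWiYl0M0aJu3VCN4dnd3d1RDEAABIjNEREV3h1QzVniHQgJWeJl3dTNERDNXdlVVRDNFZVQzRniIQARWeJdmUjRniGZnqGZ2ZmZWZnZDNXiHICd3ZmVVQ1Z5qXdmdmmnZmd3iZh1M1ZkEEeYdmZmVFZ4h2VDI2qoZmh2eZd3UyIyEkaIiIiIY0Z4mHVEVWiXVXd2VmZ3dUIiI0Z4iIh2Q2ZniYZHlmiWVoh2VVZ3d2ZkI1d2d3ZURXZEeZZIyFZ2Zoh1V3iHd3iFMldmd2Q1d5hTR3VI22RFVWdlWImHd3iWIlZ3djJGhqqENEM2mGRFVVVWaIh2Z3iFImd2YyV3dXiHUzISQzREZ2VWZ3dlZnd1ImdlQ1iIdEeIh2UzM0ZkV3ZWZ3ZmZ3d1EWdlRIqYdVZ5hmdlVXmERnh2Z2ZmZ3iGEFd3VHmYdVd2dVdlaJl0Roh2dlZ3d3iXEEeIY1eHdmeHZFZmaJhTRoh2ZFZ3d2Z2EEeIhUZ3hlZ3ZFeJeIdCR3ZlRGZmZ2VDEEaJmGZ3dlV3ZViZh4hSRlVzR4h2Z3VDIjRYqGeHZURXdmiYiIhTNDRUaJmZdmVlIzREiHeHdlRFZmeZiJdUMiMkV3eJhkV3RVZjV3eHeGZTNFermIZEM1RFVmZmZSWJVmaGNFZ3iGd1MjaJh2VENXd2VomXVDWKZneHM0VmeGd3YyNWVVVERod2VnmXVDNodnZkJFZ4mGeIhTREVnZUR4d2VWh2RFM1ZVVTNWeJl2Z4lkZmeZdUWJh3dmdmVohUQ0VUZVZnh2ZohliGeXZUaId3h2Zmd6qFNFZld0RWd3Znh3mGaGVEZmZnd3d3d5llVohlmoVFZ3ZniYiGZUM0VVVXZmZ4d4hmaJdWnLdEVmVWmpdTIiI1Z3h3dlVWeIdmZ3V3eZYzMyECVlIAASNXiJmGd3ZEVmVDI0WHVVQ0ZkEAAAADVERXmImFZ3dTIhABNFZ3UzRWeHZlMyN4dFQ2d3mEZ3d2VDNHd1aIZCNWd3iYZVeoZmU1Znd3d4mWRWSKl2eHYzRFVniXVVeGZ4Y1Z3ZYh3iGRmWJhnd2U0ZlREZkNDNFaIZFZ3ZYh2d2RWaId3ZVVFZURERDRVQ0VnZGZ3ZlZmd2VVZ3dmRVVEQkZ2VVaIZndmVXZmdzRWZ3Zmd3ZUNnZCEnmYZmeYdol2VFVmd2d3Znd3eHZUN4hiBHmHdmeYd5mHUzV4dniHdUaIiHZUNYlyFFeHd3Z4iImIYyWIdndmiVRoh2ZlRGdiJVVnd3d3iImZcxWIZXZXvIVnh3dmVVVTNVVWd3d3iIiIUiZ3ZmZnmnZ4d3d3ZmVUNWZndneIiHd1MkZ3d2VEVmeYZneIh3d1RWZndmiZh3dkNVaImHUxATVURGeJiId2ZlZmdmeHdmZlVmaJqGdkMzRERUV4d4d3dlZ2Zmd3dmZ2ZlaJmA=="/>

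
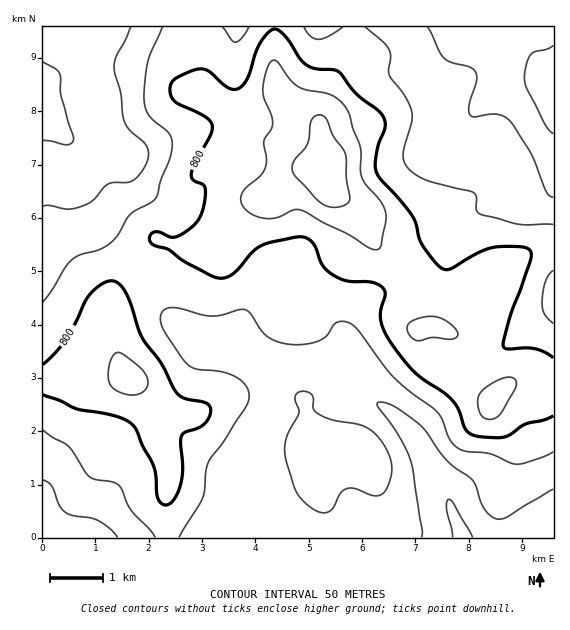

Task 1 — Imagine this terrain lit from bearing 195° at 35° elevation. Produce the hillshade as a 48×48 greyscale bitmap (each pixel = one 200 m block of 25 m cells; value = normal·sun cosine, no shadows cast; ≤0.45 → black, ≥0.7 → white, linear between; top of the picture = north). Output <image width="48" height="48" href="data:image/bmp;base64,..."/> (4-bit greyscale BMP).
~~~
<image width="48" height="48" href="data:image/bmp;base64,Qk32BAAAAAAAAHYAAAAoAAAAMAAAADAAAAABAAQAAAAAAIAEAAATCwAAEwsAABAAAAAAAAAAAAAAABEREQAiIiIAMzMzAERERABVVVUAZmZmAHd3dwCIiIgAmZmZAKqqqgC7u7sAzMzMAN3d3QDu7u4A////AKq7u7vMy6mZiIh3eJmpmZmYhlVpu6mZmau7u7vMy6mZiHd3eJqZmZmYdlV6u6mZmavMu7u7upmYh3d3eJqYiZmYdVaKu6qqqaqruqqqqZiId3d3iJmIiZmHZVeaqpqqqqqZqqmZmId3d3d3iZmImZmHVVirqZmqqrqZqqqZmIdnd3d4iZiJmZh2VXrMuZmqqrqqqqqqmHZnh3d4iZiJmZhlRYzdy6qqqqqqqZqqmGZ4iHd4iZiIiIZTNq3t3cyqqqqqmImZl2eZmHd4iIh3d2QySM3e7+y6qqqqmImZh3iqmId4d3ZmVUITe8zN7+y7u6u7qqqph4mZmYh3d2VUQyE2rMu83duru7u7vMzKiIh3iIiIh3ZUMiNqzcy7u6qru8u7zN3KmHZVZ4h3iHdlRFes3d3LmIiaqru6u7u6h1Q0RWZ3d2ZVVorN3u25dmeJiJmZmZmHZDMzNEVnZVRFaKvN3sqGVFZ3ZmeIiIdkMjNERFZ3ZlVniavN3al2VDRFVGZnd3ZCEjRVVmeIiIiZqqvN25mZhkMzRGZmd3YyEkZnd3iau7uqqrvdyqq6qXUzM2ZneHYyI1d4iIibu7qZmrzcuaqpmYZDM2ZneIUzRXiJmImrqoiImru6iIhmZ3dlRGZneHQ0V4mqqZmqmHeJmqqXZVVEVnd2VWZ3ZlM1eaq7uqqZh3eaqqh1REM0VneHZmZ2VDNGiqu7u6mHd4mru6h2ZURWd3eIdmZ2VDRXmruqqqmHZ5q7u6qZh2ZniHiId3ZmVEVomqqqqZmHeJq7u7u6l2ZniIiIiHdlVEZ5qpmZmZmYiJmqq7updlVWZ3d3iYdlRFaJqYiIiJmqqZmaqrqGVEREVVVWeYdVRVaJmHd4iJq7u6qru6llVVVURDMzVnZVVWZ3dmd3iZrMy7zMy6hmZmZlRDIiI1VVVmZVRVZ3iavMzM7ty6hmZWZ2ZUMiIkRFVmZDNGd4iaq7u97tunVERVZ3dlVUMkRVZmVEVniIiJmZq97bljETNFZnd3d3VFVWZlRFaJmYd2Z4m8yoYwASNFVmd3h3ZGZmZlRVZ4mIdlVXm7mHUxEjREVVZ3d2VGZmZVVWZneId2ZniYh2VDRFVVVVZndlRGZmVVZ3d3d4iIiId2dmVFZmZmVVZnZURFZmd4mqmYd3iamYZmdkM1d3d3dmZmVDRFZ4iZq7u5h3iZh3d3dkI2eHeIh2ZlRDRHeImZq83LqZiHd3iIdkRWZmeIh3ZUQ0RYiIiJmrzLu6mHeJmHVERERFZ3d3ZEM0VoiIiImaqqu6l2ial0MiIiI1ZmZ3dURFZoiIiJmZmZmYZFeZdCEAESNFZmZnd2VVZoiIiZmYiHdlM0aIUyESNEVWZmZnd3ZmZoiIiZmIhlQyI1Z2QyIkVndmZmVWZ3d3eJiIiIh3dUMjNWZ2QiI1Z3d3ZmVVZnd3iZiIh3d3ZlVEVmZUMiNEVmZmZmVVZmd4iYh3d3d3ZmZmZmZTIjRERERVVVVWZmd4iXd3d3d3d3dmZmZDIjRURERFVVVmZnd3iA=="/>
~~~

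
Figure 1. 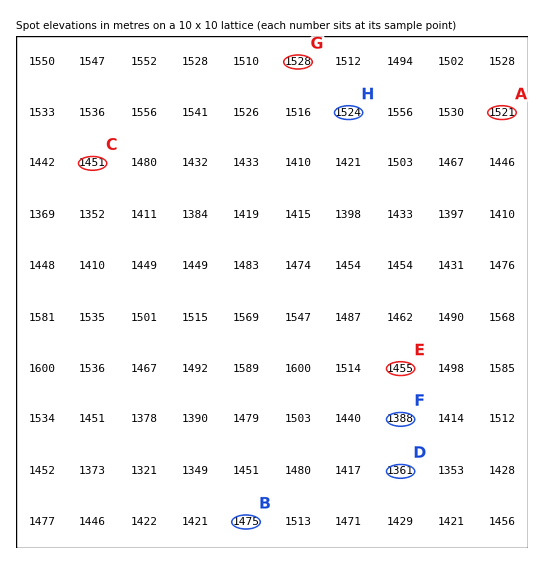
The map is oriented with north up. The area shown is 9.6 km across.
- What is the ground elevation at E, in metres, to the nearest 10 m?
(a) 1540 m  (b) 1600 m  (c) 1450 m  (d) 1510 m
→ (c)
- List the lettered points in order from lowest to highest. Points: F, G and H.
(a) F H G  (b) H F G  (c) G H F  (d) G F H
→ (a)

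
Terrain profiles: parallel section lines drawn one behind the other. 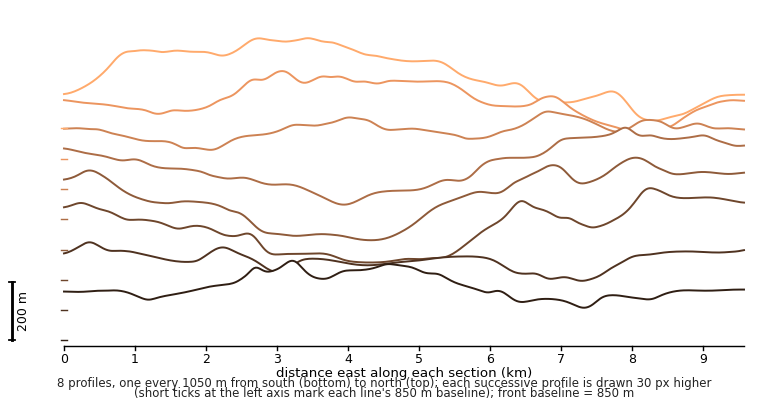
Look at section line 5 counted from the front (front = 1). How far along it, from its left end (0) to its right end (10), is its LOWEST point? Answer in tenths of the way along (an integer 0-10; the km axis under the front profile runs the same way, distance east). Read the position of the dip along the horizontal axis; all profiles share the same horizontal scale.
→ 4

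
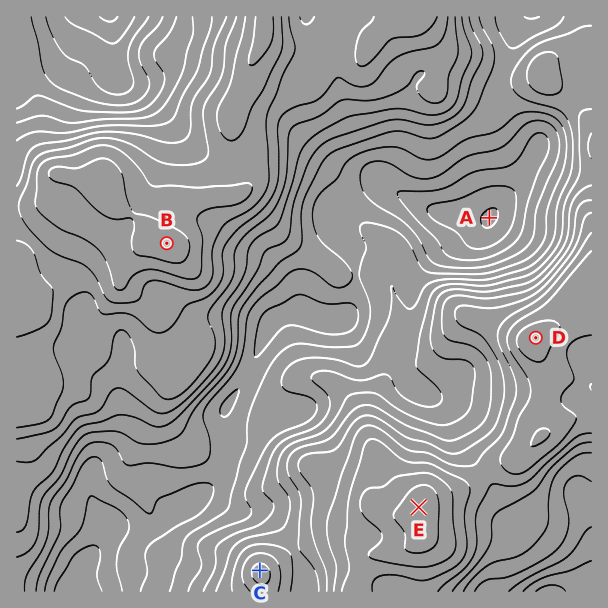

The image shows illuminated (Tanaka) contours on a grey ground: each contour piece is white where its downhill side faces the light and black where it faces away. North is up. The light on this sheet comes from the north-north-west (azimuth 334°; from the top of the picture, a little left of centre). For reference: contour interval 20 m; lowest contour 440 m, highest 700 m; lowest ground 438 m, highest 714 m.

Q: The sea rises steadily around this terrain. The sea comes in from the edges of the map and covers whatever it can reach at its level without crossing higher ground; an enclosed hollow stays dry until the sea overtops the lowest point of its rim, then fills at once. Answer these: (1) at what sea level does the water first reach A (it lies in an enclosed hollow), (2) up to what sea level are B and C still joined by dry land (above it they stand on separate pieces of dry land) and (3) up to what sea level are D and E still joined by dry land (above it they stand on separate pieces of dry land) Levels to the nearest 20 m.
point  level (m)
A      520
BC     540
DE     640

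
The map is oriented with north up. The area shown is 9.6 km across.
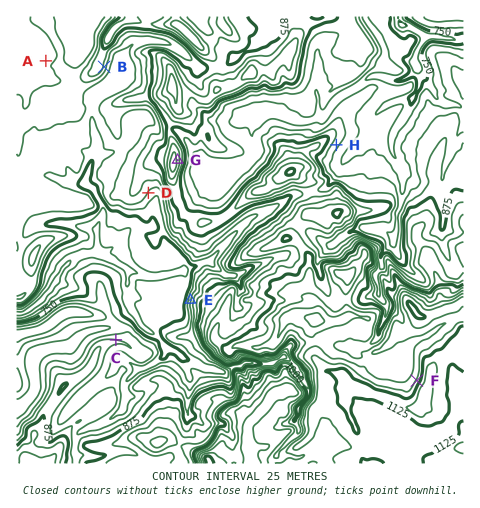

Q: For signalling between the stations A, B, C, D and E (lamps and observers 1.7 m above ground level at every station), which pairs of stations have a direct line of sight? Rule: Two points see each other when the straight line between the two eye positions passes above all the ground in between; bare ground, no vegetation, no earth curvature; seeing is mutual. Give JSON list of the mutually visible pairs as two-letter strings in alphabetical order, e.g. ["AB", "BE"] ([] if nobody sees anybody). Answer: ["BC", "CD", "CE", "DE"]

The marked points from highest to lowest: F G H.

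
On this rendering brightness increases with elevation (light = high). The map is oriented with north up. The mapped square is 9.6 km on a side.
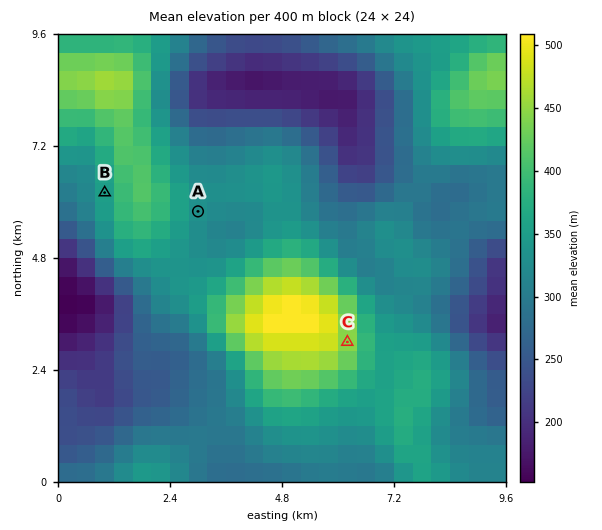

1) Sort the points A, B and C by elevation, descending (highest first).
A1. ["C", "B", "A"]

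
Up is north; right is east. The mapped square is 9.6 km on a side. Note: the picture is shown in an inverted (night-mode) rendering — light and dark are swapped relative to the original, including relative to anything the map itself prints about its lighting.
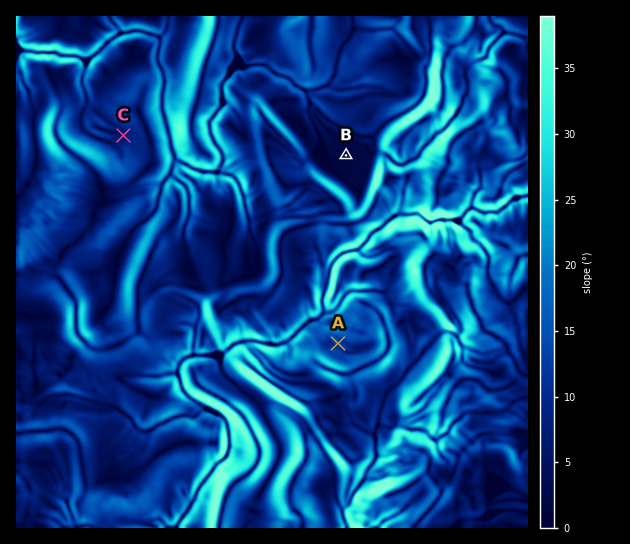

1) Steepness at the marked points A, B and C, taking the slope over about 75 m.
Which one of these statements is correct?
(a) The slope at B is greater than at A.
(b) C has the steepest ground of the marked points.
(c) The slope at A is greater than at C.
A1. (c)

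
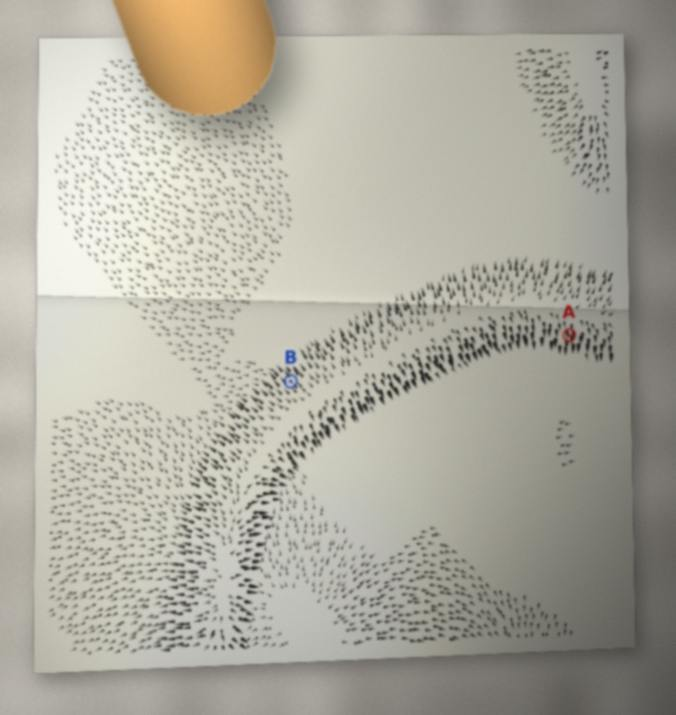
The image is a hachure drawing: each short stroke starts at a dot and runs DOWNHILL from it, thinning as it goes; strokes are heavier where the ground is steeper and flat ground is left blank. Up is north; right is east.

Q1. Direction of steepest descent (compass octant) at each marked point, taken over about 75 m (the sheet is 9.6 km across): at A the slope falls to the S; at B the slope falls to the NW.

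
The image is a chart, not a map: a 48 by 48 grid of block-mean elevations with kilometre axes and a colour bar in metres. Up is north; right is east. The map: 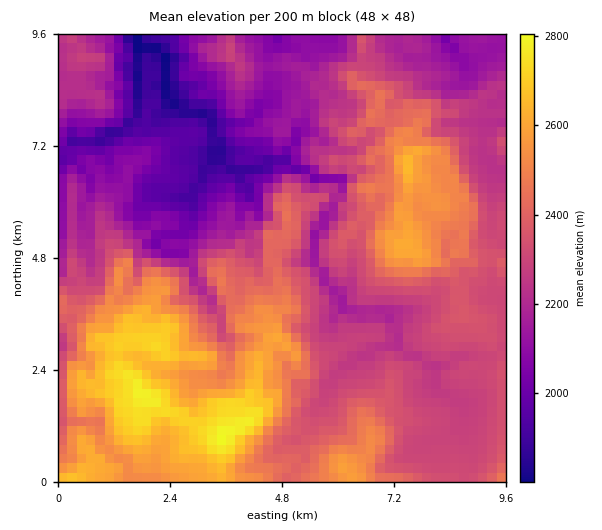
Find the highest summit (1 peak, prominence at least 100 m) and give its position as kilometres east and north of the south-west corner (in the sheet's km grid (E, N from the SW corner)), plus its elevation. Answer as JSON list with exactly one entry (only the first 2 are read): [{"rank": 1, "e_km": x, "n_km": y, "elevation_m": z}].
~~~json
[{"rank": 1, "e_km": 3.51, "n_km": 0.89, "elevation_m": 2812}]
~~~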